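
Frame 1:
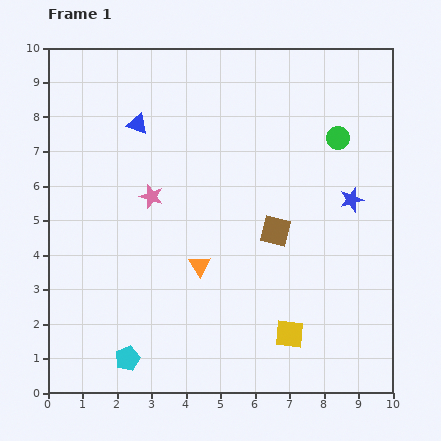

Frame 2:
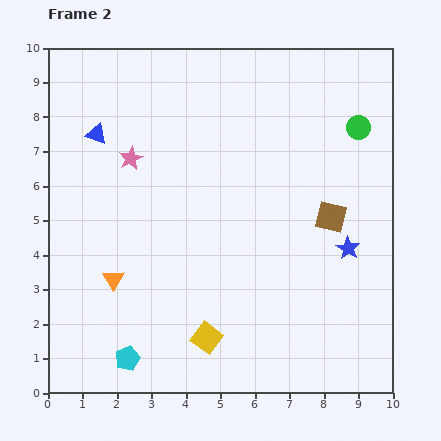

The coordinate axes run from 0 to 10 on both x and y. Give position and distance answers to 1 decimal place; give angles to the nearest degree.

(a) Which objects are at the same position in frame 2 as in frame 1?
the cyan pentagon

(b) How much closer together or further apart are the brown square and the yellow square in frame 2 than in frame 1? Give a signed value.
+2.0

Distance in frame 1: 3.0. Distance in frame 2: 5.0.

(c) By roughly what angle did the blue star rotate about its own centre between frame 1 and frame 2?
24° counter-clockwise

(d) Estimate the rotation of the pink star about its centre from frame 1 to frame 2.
27° clockwise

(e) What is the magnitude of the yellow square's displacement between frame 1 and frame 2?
2.4

The yellow square moved from (7.0, 1.7) to (4.6, 1.6), a distance of √(2.4² + 0.1²) ≈ 2.4.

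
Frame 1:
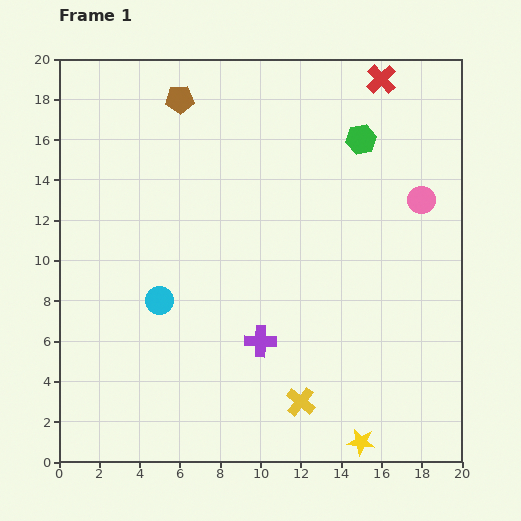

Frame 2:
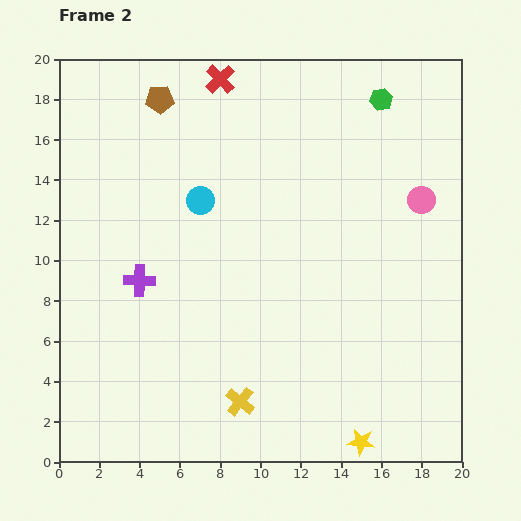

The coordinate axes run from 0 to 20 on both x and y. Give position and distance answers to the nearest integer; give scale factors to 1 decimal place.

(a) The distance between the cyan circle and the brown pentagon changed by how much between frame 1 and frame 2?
-5

Distance in frame 1: 10. Distance in frame 2: 5.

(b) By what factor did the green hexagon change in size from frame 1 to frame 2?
0.7×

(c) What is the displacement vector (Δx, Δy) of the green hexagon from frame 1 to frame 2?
(1, 2)

The green hexagon was at (15, 16) in frame 1 and (16, 18) in frame 2.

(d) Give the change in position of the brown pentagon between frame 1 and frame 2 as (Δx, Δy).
(-1, 0)

The brown pentagon was at (6, 18) in frame 1 and (5, 18) in frame 2.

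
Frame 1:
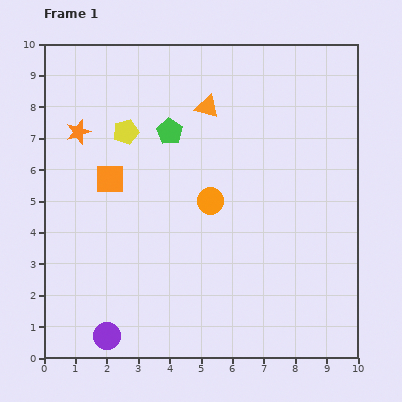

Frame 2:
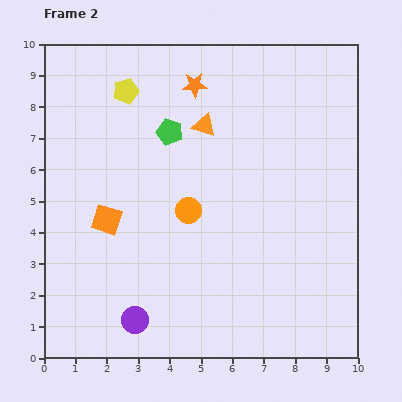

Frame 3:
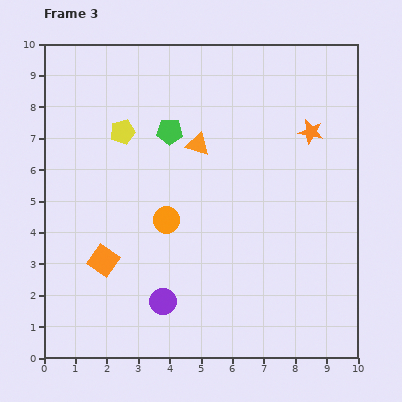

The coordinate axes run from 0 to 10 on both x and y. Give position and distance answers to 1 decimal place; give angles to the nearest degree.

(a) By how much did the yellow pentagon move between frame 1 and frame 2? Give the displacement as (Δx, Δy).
(0.0, 1.3)

The yellow pentagon was at (2.6, 7.2) in frame 1 and (2.6, 8.5) in frame 2.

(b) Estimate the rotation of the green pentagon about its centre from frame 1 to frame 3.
31° counter-clockwise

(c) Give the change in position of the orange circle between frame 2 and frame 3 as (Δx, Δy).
(-0.7, -0.3)

The orange circle was at (4.6, 4.7) in frame 2 and (3.9, 4.4) in frame 3.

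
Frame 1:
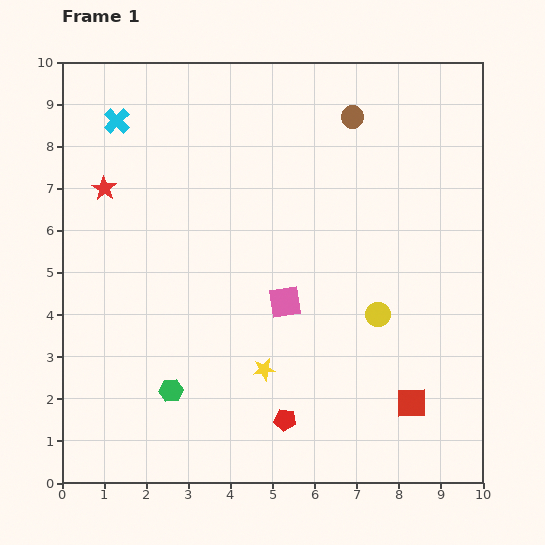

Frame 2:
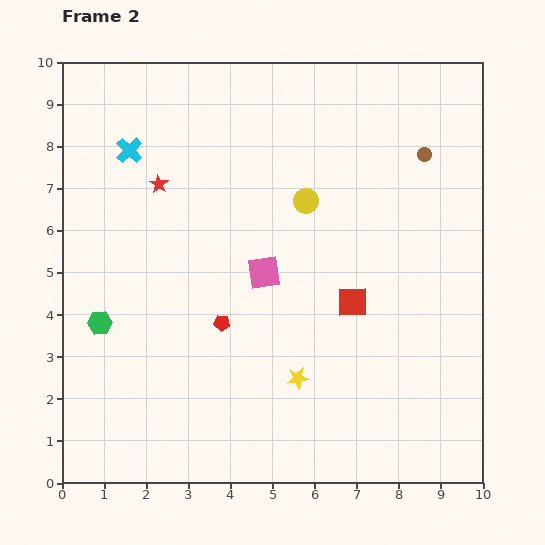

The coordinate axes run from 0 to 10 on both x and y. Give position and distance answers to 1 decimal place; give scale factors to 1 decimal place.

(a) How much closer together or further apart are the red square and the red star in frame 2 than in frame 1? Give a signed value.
-3.5

Distance in frame 1: 8.9. Distance in frame 2: 5.4.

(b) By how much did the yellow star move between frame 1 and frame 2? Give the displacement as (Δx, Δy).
(0.8, -0.2)

The yellow star was at (4.8, 2.7) in frame 1 and (5.6, 2.5) in frame 2.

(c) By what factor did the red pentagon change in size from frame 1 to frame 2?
0.7×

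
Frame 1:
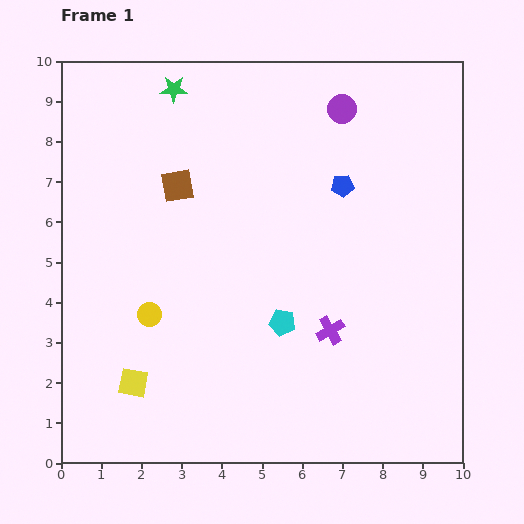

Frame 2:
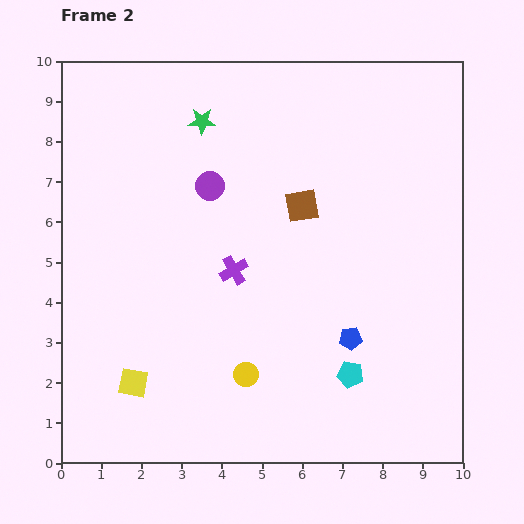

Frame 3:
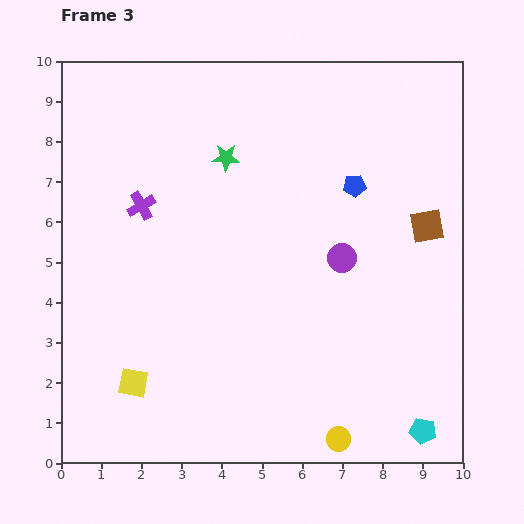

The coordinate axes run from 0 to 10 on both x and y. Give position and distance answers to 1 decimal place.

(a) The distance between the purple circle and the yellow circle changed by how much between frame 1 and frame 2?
-2.2

Distance in frame 1: 7.0. Distance in frame 2: 4.8.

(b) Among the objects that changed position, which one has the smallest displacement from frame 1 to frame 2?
the green star

(moved 1.1)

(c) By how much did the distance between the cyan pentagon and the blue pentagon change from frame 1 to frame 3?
+2.6

Distance in frame 1: 3.7. Distance in frame 3: 6.3.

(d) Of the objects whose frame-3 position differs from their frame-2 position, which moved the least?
the green star

(moved 1.1)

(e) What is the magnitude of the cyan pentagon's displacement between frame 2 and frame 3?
2.3

The cyan pentagon moved from (7.2, 2.2) to (9.0, 0.8), a distance of √(1.8² + 1.4²) ≈ 2.3.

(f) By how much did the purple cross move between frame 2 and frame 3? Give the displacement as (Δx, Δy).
(-2.3, 1.6)

The purple cross was at (4.3, 4.8) in frame 2 and (2.0, 6.4) in frame 3.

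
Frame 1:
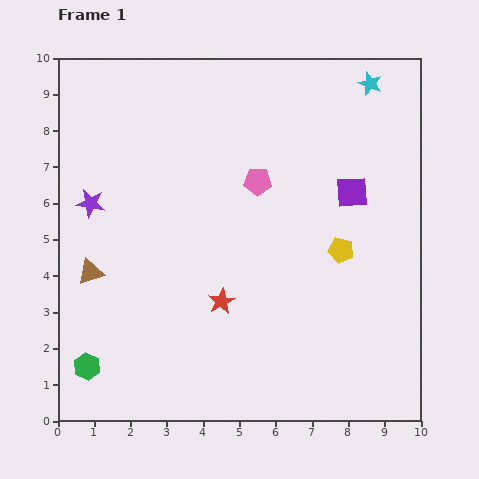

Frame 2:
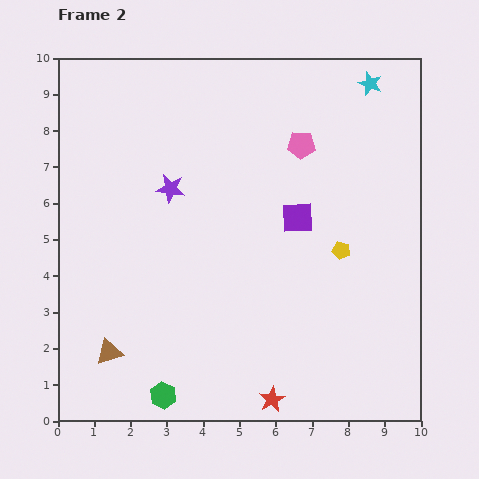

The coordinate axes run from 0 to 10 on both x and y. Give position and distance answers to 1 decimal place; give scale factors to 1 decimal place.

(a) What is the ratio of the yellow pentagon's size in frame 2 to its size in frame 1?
0.7×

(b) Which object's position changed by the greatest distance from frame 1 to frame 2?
the red star

(moved 3.0; next 2.3)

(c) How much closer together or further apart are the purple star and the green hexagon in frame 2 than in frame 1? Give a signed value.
+1.2

Distance in frame 1: 4.5. Distance in frame 2: 5.7.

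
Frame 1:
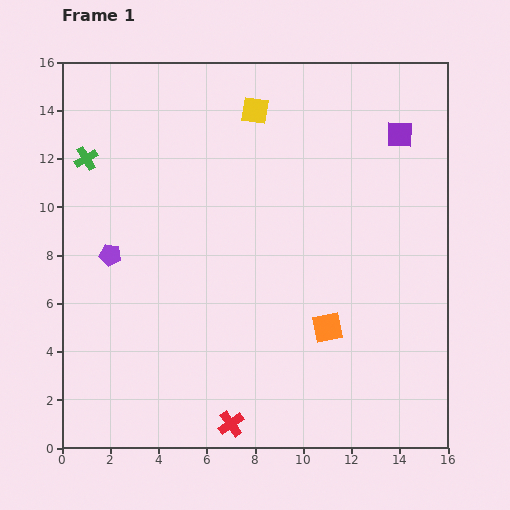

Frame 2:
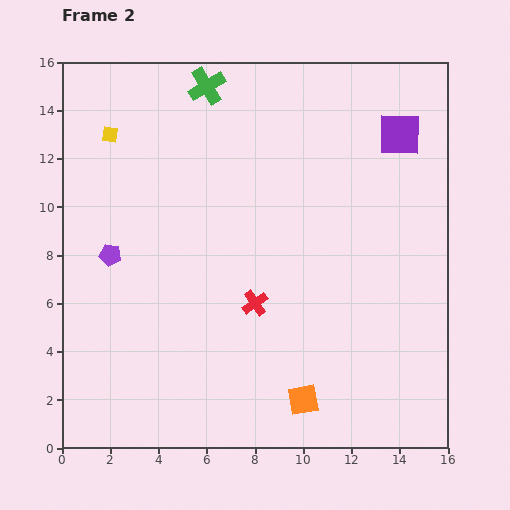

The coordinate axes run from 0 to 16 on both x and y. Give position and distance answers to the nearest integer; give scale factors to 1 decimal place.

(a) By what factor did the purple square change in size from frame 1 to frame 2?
1.6×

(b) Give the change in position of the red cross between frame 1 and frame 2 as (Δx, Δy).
(1, 5)

The red cross was at (7, 1) in frame 1 and (8, 6) in frame 2.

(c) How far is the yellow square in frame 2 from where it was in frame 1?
6

The yellow square moved from (8, 14) to (2, 13), a distance of √(6² + 1²) ≈ 6.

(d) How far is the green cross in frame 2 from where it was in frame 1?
6

The green cross moved from (1, 12) to (6, 15), a distance of √(5² + 3²) ≈ 6.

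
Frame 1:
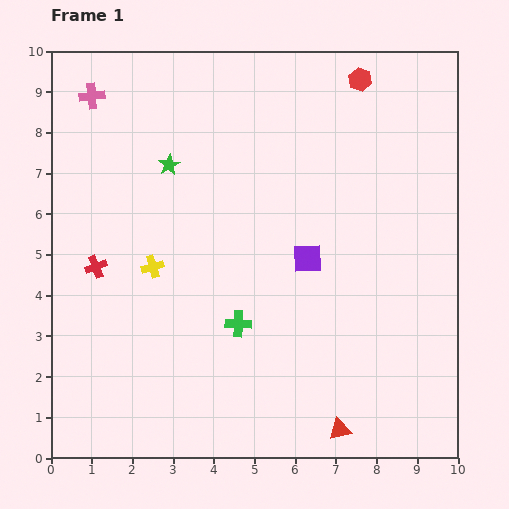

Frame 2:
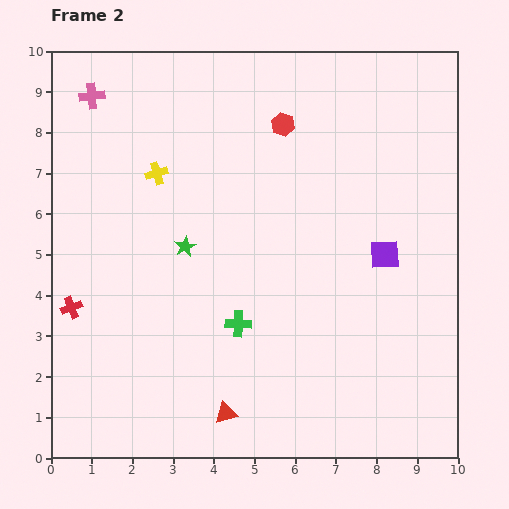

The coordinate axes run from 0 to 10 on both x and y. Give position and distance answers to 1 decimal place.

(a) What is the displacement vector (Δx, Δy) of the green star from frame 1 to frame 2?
(0.4, -2.0)

The green star was at (2.9, 7.2) in frame 1 and (3.3, 5.2) in frame 2.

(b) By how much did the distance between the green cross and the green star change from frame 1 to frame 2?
-2.0

Distance in frame 1: 4.3. Distance in frame 2: 2.3.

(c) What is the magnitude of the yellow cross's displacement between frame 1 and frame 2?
2.3

The yellow cross moved from (2.5, 4.7) to (2.6, 7.0), a distance of √(0.1² + 2.3²) ≈ 2.3.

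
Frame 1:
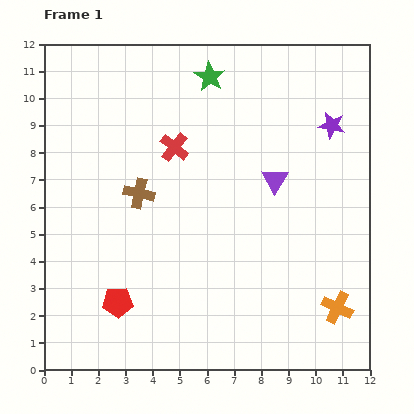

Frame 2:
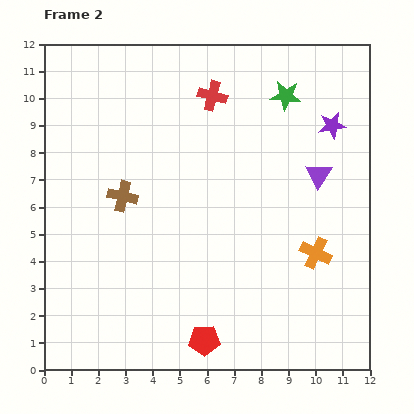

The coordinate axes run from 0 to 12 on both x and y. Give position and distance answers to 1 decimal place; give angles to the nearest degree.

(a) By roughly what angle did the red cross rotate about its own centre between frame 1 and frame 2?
24° counter-clockwise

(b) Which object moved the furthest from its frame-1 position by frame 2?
the red pentagon

(moved 3.5; next 2.9)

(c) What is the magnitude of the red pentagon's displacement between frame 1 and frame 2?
3.5

The red pentagon moved from (2.7, 2.5) to (5.9, 1.1), a distance of √(3.2² + 1.4²) ≈ 3.5.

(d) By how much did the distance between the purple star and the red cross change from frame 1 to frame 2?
-1.4

Distance in frame 1: 5.9. Distance in frame 2: 4.5.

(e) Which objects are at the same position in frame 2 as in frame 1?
the purple star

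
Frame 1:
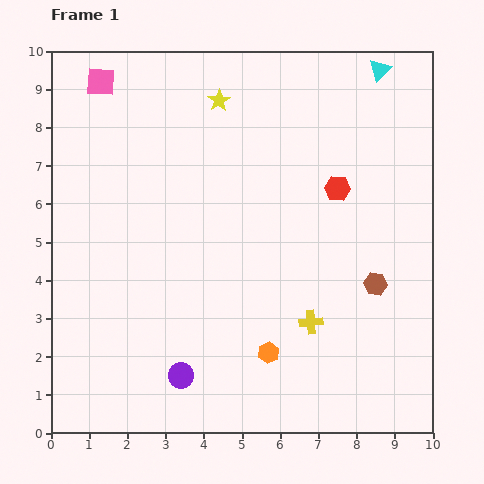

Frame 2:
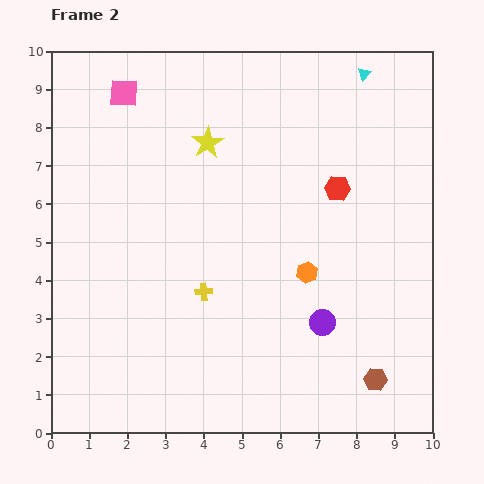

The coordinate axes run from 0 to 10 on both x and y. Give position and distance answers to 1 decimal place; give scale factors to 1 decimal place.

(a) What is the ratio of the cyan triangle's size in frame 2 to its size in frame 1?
0.6×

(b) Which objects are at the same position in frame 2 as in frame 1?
the red hexagon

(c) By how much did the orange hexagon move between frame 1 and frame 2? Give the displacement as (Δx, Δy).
(1.0, 2.1)

The orange hexagon was at (5.7, 2.1) in frame 1 and (6.7, 4.2) in frame 2.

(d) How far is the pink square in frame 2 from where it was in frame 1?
0.7

The pink square moved from (1.3, 9.2) to (1.9, 8.9), a distance of √(0.6² + 0.3²) ≈ 0.7.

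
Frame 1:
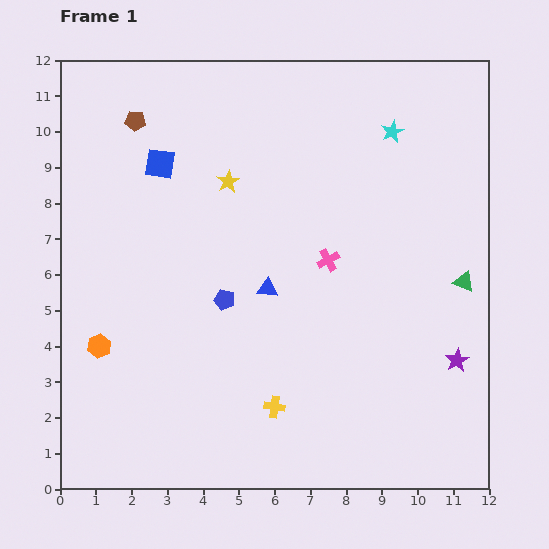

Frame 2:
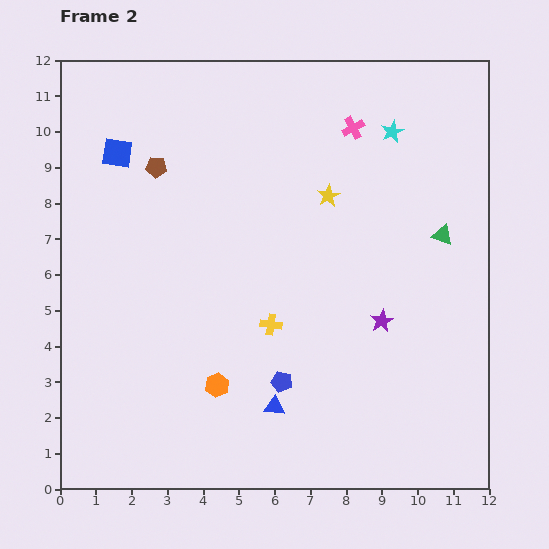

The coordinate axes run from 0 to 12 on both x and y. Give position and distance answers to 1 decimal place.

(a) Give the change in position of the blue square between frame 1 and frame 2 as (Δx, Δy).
(-1.2, 0.3)

The blue square was at (2.8, 9.1) in frame 1 and (1.6, 9.4) in frame 2.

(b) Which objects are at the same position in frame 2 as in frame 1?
the cyan star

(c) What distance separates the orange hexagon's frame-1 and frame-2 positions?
3.5

The orange hexagon moved from (1.1, 4.0) to (4.4, 2.9), a distance of √(3.3² + 1.1²) ≈ 3.5.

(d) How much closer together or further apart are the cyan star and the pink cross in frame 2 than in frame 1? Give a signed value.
-2.9

Distance in frame 1: 4.0. Distance in frame 2: 1.1.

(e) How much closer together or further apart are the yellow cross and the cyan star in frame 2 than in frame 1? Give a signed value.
-2.0

Distance in frame 1: 8.4. Distance in frame 2: 6.4.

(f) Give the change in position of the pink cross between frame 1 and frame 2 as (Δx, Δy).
(0.7, 3.7)

The pink cross was at (7.5, 6.4) in frame 1 and (8.2, 10.1) in frame 2.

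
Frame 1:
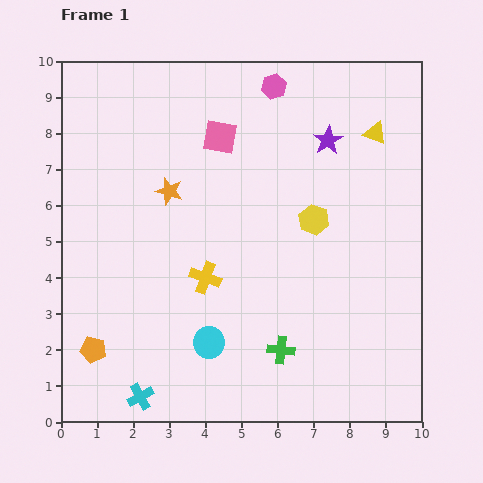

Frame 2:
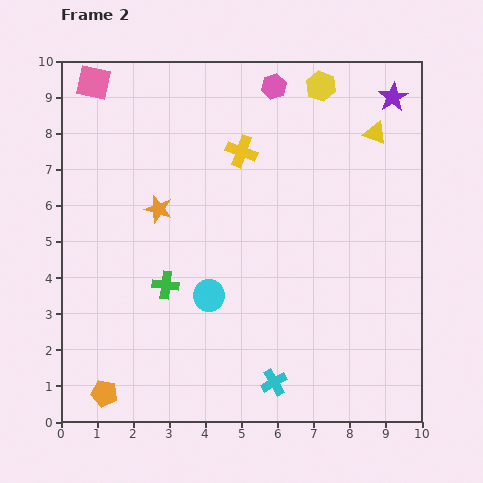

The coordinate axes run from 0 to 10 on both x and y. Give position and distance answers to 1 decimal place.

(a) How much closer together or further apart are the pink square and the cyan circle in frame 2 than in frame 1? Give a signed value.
+1.0

Distance in frame 1: 5.7. Distance in frame 2: 6.7.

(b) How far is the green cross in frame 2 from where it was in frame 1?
3.7

The green cross moved from (6.1, 2.0) to (2.9, 3.8), a distance of √(3.2² + 1.8²) ≈ 3.7.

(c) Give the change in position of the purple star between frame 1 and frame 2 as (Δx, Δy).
(1.8, 1.2)

The purple star was at (7.4, 7.8) in frame 1 and (9.2, 9.0) in frame 2.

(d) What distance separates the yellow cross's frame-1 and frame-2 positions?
3.6

The yellow cross moved from (4.0, 4.0) to (5.0, 7.5), a distance of √(1.0² + 3.5²) ≈ 3.6.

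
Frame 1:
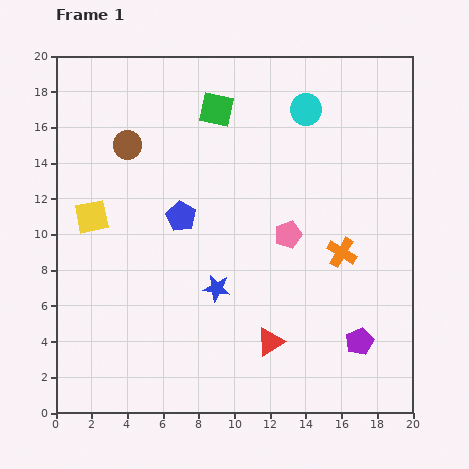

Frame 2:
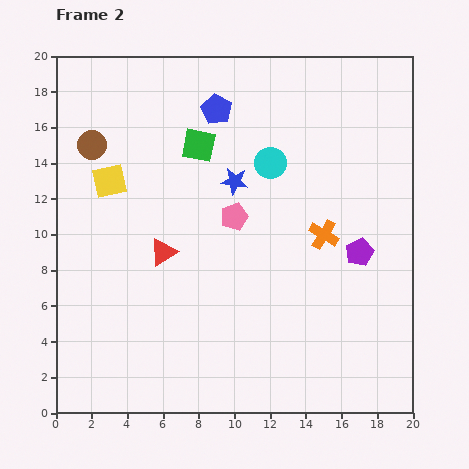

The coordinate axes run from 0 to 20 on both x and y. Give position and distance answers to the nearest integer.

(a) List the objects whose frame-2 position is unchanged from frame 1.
none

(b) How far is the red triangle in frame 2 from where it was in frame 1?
8

The red triangle moved from (12, 4) to (6, 9), a distance of √(6² + 5²) ≈ 8.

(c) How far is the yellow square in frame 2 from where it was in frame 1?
2

The yellow square moved from (2, 11) to (3, 13), a distance of √(1² + 2²) ≈ 2.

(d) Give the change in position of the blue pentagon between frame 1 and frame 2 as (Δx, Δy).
(2, 6)

The blue pentagon was at (7, 11) in frame 1 and (9, 17) in frame 2.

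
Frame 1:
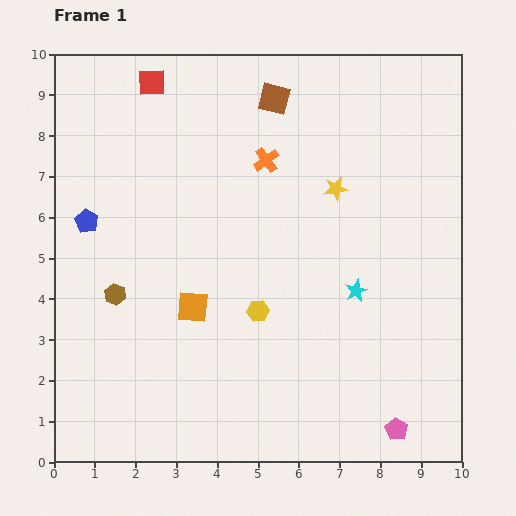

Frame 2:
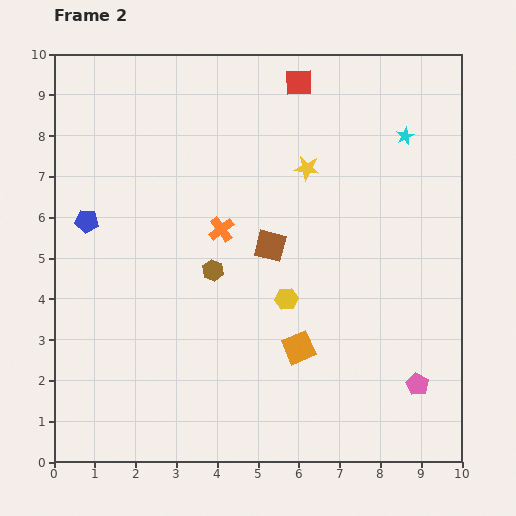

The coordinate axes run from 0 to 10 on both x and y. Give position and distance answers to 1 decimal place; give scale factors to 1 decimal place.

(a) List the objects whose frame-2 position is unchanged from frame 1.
the blue pentagon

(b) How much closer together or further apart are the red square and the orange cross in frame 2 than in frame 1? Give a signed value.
+0.7

Distance in frame 1: 3.4. Distance in frame 2: 4.1.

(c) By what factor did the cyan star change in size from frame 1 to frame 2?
0.8×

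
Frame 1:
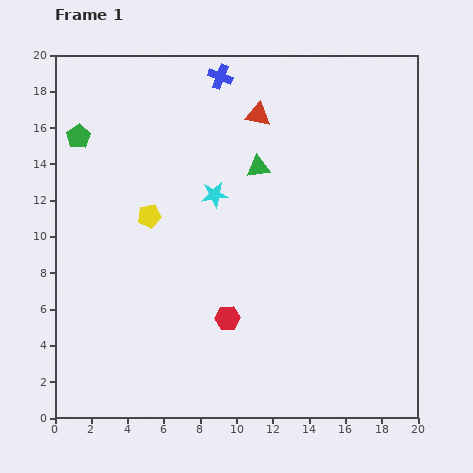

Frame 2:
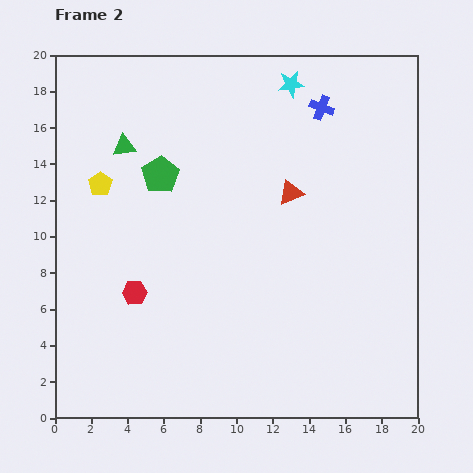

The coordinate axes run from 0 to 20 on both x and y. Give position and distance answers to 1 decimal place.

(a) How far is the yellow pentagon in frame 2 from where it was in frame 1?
3.2

The yellow pentagon moved from (5.2, 11.1) to (2.5, 12.9), a distance of √(2.7² + 1.8²) ≈ 3.2.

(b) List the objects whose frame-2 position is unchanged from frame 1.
none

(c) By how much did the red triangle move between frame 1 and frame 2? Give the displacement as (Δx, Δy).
(1.8, -4.3)

The red triangle was at (11.2, 16.7) in frame 1 and (13.0, 12.4) in frame 2.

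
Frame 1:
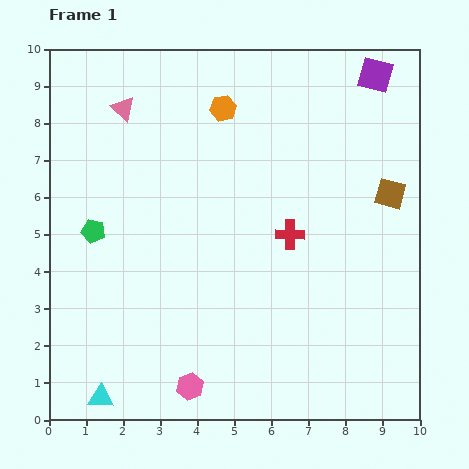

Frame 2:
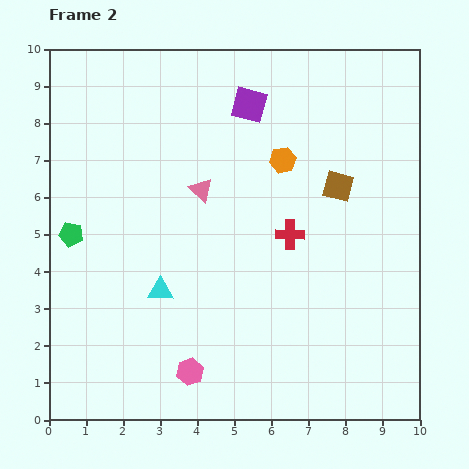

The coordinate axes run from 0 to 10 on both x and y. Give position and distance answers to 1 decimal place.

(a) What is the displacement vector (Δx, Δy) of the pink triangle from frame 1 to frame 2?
(2.1, -2.2)

The pink triangle was at (2.0, 8.4) in frame 1 and (4.1, 6.2) in frame 2.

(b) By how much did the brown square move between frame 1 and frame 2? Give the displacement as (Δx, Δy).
(-1.4, 0.2)

The brown square was at (9.2, 6.1) in frame 1 and (7.8, 6.3) in frame 2.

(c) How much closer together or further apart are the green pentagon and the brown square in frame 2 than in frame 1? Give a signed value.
-0.8

Distance in frame 1: 8.1. Distance in frame 2: 7.3.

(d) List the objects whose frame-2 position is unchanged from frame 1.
the red cross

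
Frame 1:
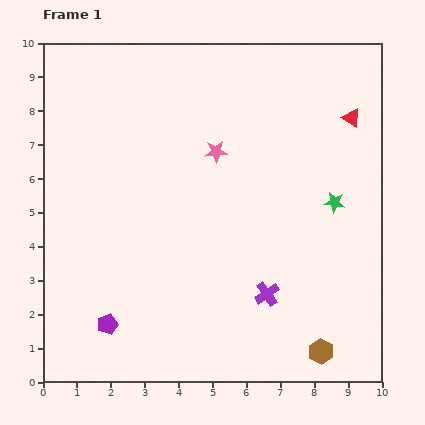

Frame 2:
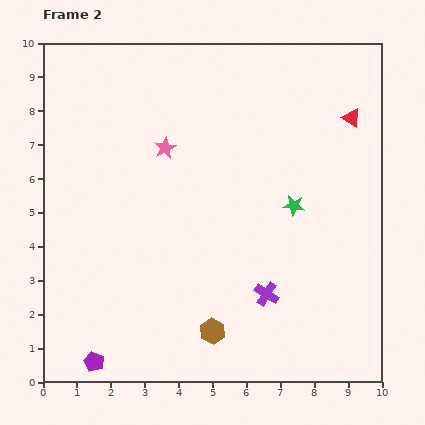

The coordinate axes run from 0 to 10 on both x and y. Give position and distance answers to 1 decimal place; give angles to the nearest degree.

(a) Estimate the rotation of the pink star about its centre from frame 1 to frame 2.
24° counter-clockwise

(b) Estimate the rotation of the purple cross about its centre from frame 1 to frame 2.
23° counter-clockwise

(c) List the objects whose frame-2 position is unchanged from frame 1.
the purple cross, the red triangle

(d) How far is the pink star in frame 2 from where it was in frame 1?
1.5

The pink star moved from (5.1, 6.8) to (3.6, 6.9), a distance of √(1.5² + 0.1²) ≈ 1.5.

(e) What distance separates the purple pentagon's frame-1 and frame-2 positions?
1.2

The purple pentagon moved from (1.9, 1.7) to (1.5, 0.6), a distance of √(0.4² + 1.1²) ≈ 1.2.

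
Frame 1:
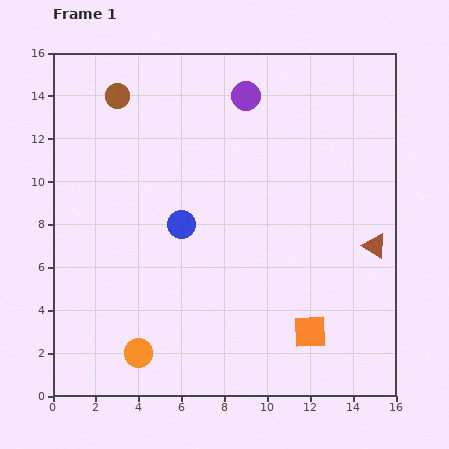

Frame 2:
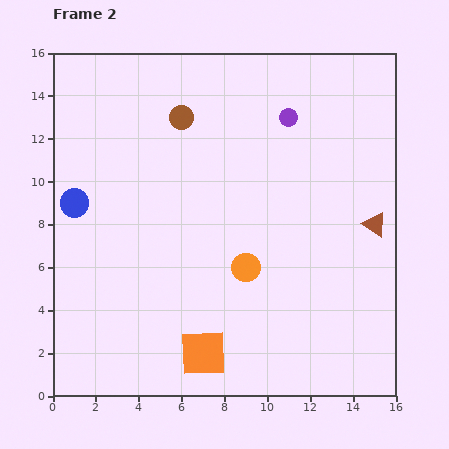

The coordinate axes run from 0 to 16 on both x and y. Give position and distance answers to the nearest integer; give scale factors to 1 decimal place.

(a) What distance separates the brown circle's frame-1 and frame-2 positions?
3

The brown circle moved from (3, 14) to (6, 13), a distance of √(3² + 1²) ≈ 3.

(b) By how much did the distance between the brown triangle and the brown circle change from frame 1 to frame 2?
-4

Distance in frame 1: 14. Distance in frame 2: 10.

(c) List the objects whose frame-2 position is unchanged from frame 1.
none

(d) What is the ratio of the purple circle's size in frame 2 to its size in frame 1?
0.6×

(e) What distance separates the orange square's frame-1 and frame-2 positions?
5

The orange square moved from (12, 3) to (7, 2), a distance of √(5² + 1²) ≈ 5.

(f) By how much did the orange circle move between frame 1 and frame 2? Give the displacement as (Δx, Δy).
(5, 4)

The orange circle was at (4, 2) in frame 1 and (9, 6) in frame 2.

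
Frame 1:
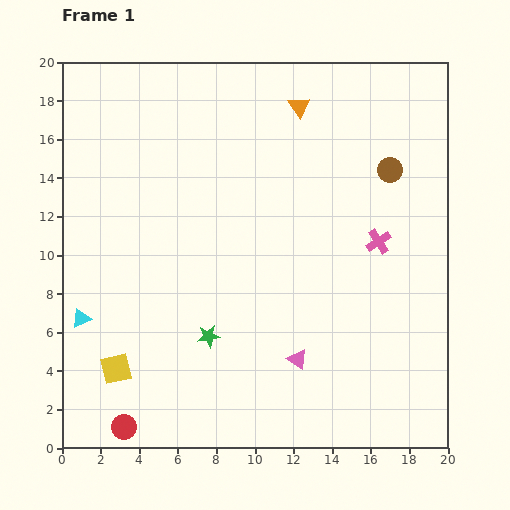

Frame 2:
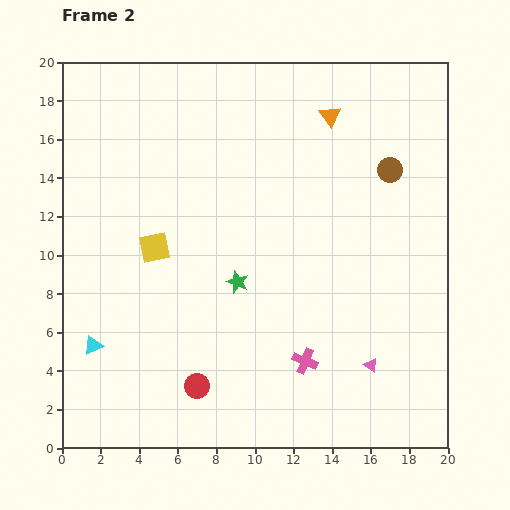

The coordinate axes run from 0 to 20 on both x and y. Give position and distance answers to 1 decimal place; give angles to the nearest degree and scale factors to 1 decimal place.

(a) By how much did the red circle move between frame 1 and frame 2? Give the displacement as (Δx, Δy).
(3.8, 2.1)

The red circle was at (3.2, 1.1) in frame 1 and (7.0, 3.2) in frame 2.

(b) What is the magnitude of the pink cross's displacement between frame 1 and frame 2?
7.3

The pink cross moved from (16.4, 10.7) to (12.6, 4.5), a distance of √(3.8² + 6.2²) ≈ 7.3.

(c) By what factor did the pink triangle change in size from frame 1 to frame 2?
0.7×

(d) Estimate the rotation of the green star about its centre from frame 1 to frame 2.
31° clockwise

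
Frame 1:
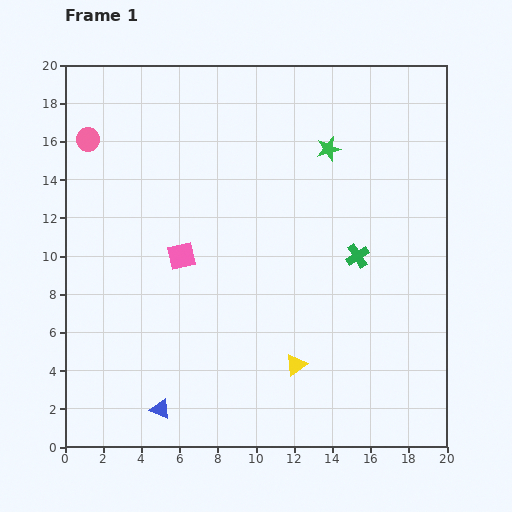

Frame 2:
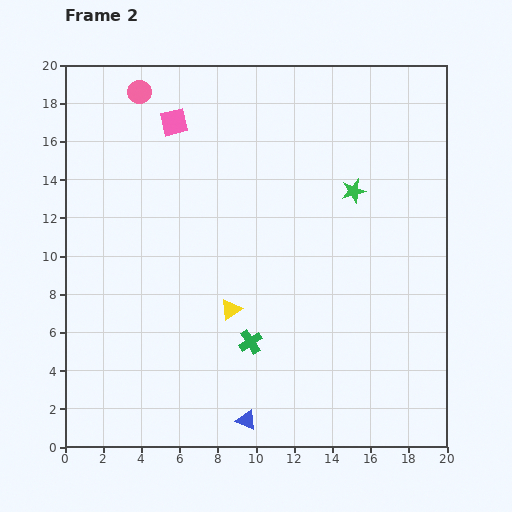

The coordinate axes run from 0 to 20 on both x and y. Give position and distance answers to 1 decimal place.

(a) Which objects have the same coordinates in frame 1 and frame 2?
none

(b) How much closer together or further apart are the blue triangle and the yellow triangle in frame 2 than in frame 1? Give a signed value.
-1.6

Distance in frame 1: 7.5. Distance in frame 2: 5.9.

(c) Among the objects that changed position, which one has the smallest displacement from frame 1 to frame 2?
the green star

(moved 2.6)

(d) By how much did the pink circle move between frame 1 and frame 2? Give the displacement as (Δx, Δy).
(2.7, 2.5)

The pink circle was at (1.2, 16.1) in frame 1 and (3.9, 18.6) in frame 2.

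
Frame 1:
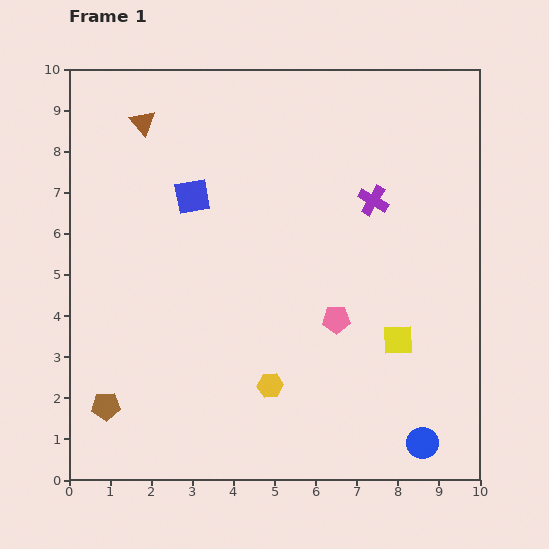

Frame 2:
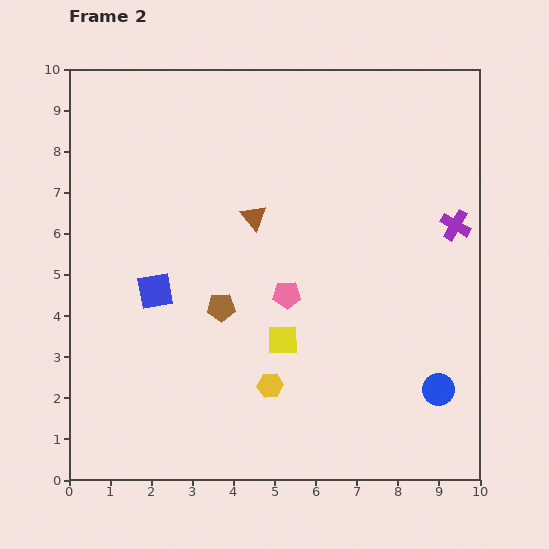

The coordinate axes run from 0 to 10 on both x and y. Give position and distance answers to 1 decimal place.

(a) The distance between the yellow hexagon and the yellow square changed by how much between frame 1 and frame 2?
-2.2

Distance in frame 1: 3.3. Distance in frame 2: 1.1.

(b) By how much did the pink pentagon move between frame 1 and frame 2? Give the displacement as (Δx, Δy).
(-1.2, 0.6)

The pink pentagon was at (6.5, 3.9) in frame 1 and (5.3, 4.5) in frame 2.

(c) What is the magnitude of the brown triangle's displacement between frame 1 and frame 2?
3.5

The brown triangle moved from (1.8, 8.7) to (4.5, 6.4), a distance of √(2.7² + 2.3²) ≈ 3.5.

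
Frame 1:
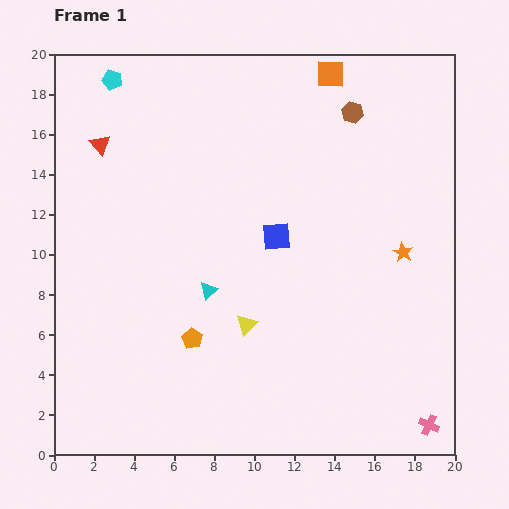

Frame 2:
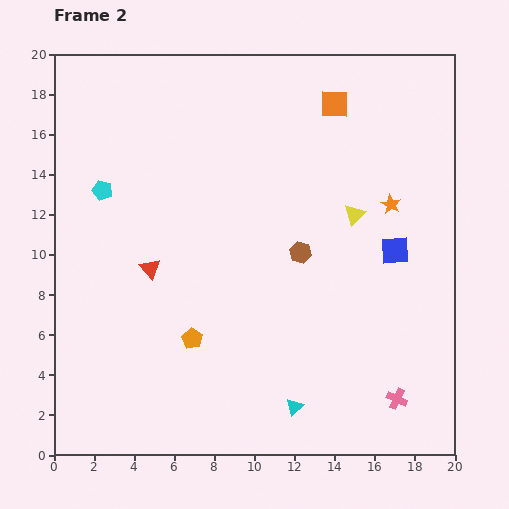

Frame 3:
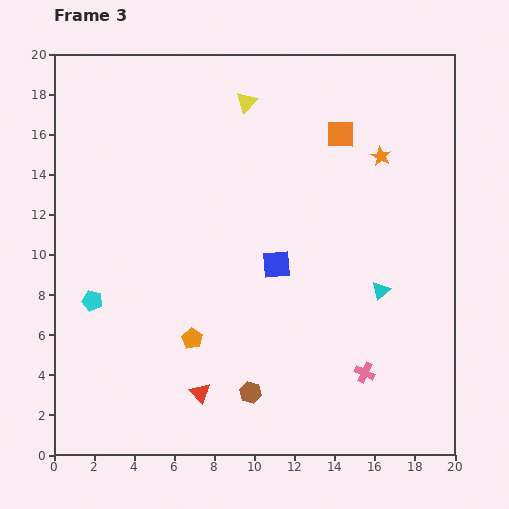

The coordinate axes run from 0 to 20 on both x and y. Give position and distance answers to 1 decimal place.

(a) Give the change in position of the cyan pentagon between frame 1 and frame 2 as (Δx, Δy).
(-0.5, -5.5)

The cyan pentagon was at (2.9, 18.7) in frame 1 and (2.4, 13.2) in frame 2.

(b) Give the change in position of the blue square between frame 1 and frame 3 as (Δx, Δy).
(0.0, -1.4)

The blue square was at (11.1, 10.9) in frame 1 and (11.1, 9.5) in frame 3.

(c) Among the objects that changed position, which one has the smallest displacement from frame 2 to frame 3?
the orange square

(moved 1.5)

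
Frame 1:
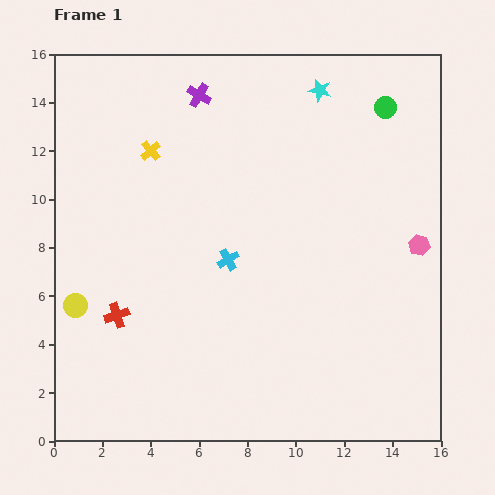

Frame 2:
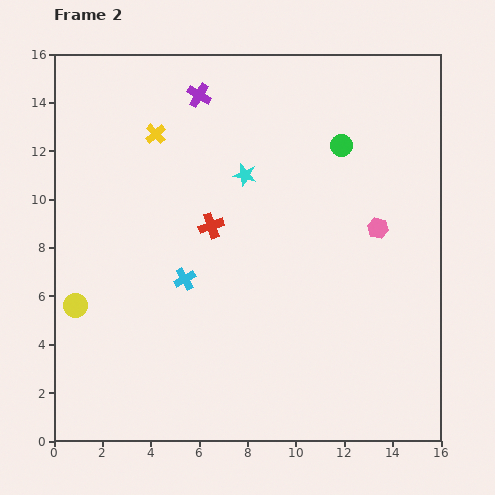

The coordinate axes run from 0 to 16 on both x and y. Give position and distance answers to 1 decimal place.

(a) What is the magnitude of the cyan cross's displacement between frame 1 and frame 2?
2.0

The cyan cross moved from (7.2, 7.5) to (5.4, 6.7), a distance of √(1.8² + 0.8²) ≈ 2.0.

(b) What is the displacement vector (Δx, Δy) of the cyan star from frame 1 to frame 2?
(-3.1, -3.5)

The cyan star was at (11.0, 14.5) in frame 1 and (7.9, 11.0) in frame 2.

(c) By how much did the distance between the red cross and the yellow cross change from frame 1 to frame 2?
-2.5

Distance in frame 1: 6.9. Distance in frame 2: 4.4.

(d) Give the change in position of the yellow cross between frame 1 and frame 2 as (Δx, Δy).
(0.2, 0.7)

The yellow cross was at (4.0, 12.0) in frame 1 and (4.2, 12.7) in frame 2.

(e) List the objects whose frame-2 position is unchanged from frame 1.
the yellow circle, the purple cross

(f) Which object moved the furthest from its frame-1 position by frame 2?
the red cross

(moved 5.4; next 4.7)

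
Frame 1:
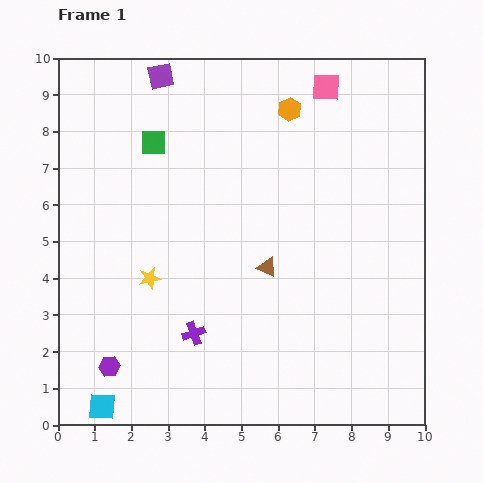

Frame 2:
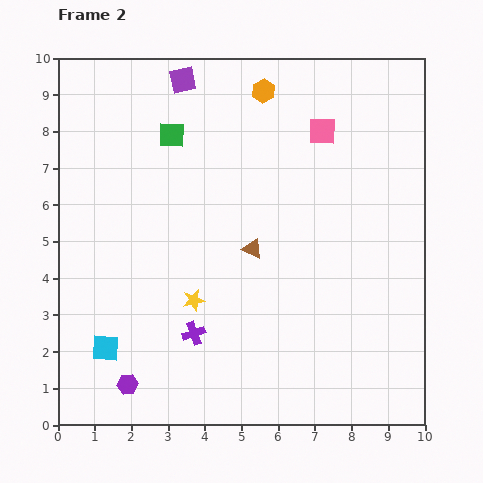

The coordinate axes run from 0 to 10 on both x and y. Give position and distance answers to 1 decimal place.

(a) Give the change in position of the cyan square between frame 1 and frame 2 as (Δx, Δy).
(0.1, 1.6)

The cyan square was at (1.2, 0.5) in frame 1 and (1.3, 2.1) in frame 2.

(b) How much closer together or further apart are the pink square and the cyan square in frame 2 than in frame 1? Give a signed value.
-2.3

Distance in frame 1: 10.6. Distance in frame 2: 8.3.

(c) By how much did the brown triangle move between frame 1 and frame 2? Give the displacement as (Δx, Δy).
(-0.4, 0.5)

The brown triangle was at (5.7, 4.3) in frame 1 and (5.3, 4.8) in frame 2.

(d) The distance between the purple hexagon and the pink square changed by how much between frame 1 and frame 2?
-0.9

Distance in frame 1: 9.6. Distance in frame 2: 8.7.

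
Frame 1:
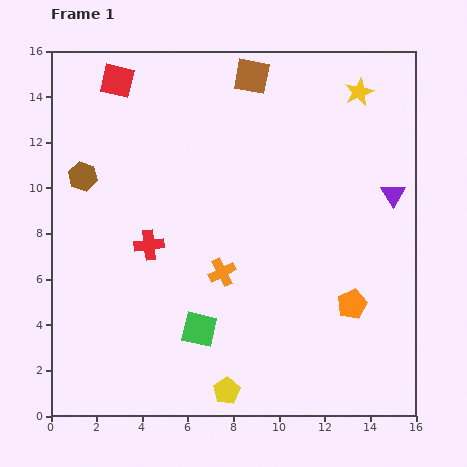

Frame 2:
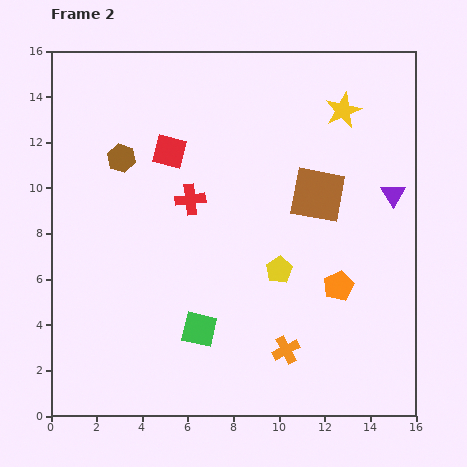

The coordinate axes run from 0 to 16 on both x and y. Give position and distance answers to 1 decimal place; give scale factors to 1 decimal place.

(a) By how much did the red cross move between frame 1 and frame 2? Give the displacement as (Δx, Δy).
(1.8, 2.0)

The red cross was at (4.3, 7.5) in frame 1 and (6.1, 9.5) in frame 2.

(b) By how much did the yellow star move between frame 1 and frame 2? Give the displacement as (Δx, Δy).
(-0.7, -0.8)

The yellow star was at (13.5, 14.2) in frame 1 and (12.8, 13.4) in frame 2.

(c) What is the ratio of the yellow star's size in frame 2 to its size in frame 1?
1.3×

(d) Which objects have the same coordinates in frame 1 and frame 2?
the green square, the purple triangle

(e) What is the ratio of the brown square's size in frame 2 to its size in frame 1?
1.5×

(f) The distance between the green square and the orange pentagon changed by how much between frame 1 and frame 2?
-0.4

Distance in frame 1: 6.8. Distance in frame 2: 6.4.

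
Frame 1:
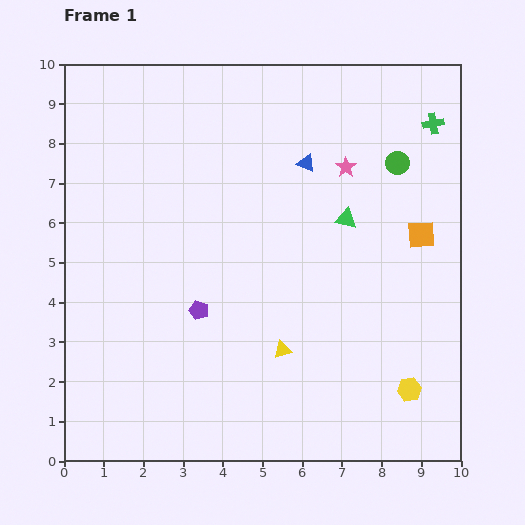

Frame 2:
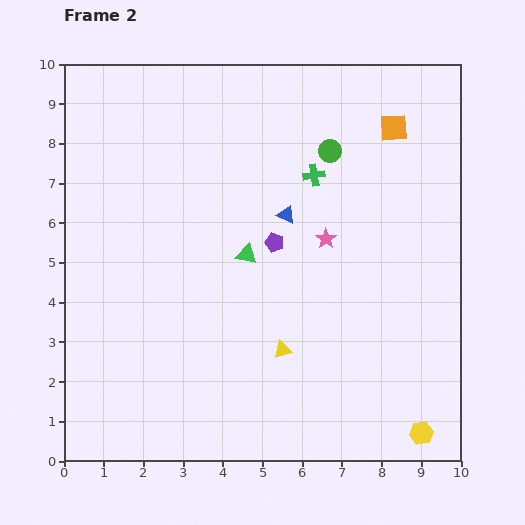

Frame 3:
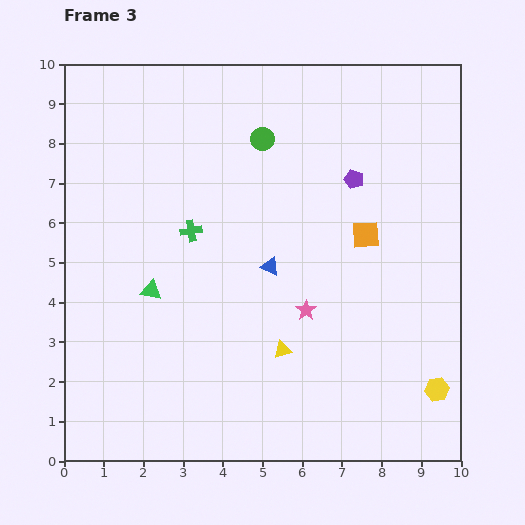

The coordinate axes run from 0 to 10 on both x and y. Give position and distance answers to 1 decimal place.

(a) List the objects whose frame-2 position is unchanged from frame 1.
the yellow triangle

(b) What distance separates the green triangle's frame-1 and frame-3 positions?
5.2

The green triangle moved from (7.1, 6.1) to (2.2, 4.3), a distance of √(4.9² + 1.8²) ≈ 5.2.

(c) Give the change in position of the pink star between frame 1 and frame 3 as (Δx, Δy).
(-1.0, -3.6)

The pink star was at (7.1, 7.4) in frame 1 and (6.1, 3.8) in frame 3.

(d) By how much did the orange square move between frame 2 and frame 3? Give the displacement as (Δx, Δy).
(-0.7, -2.7)

The orange square was at (8.3, 8.4) in frame 2 and (7.6, 5.7) in frame 3.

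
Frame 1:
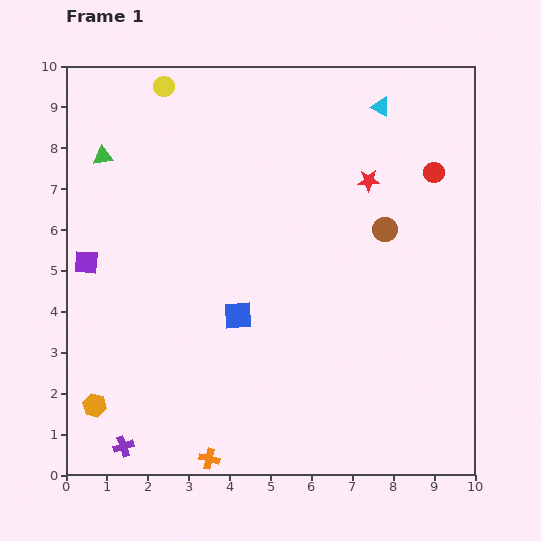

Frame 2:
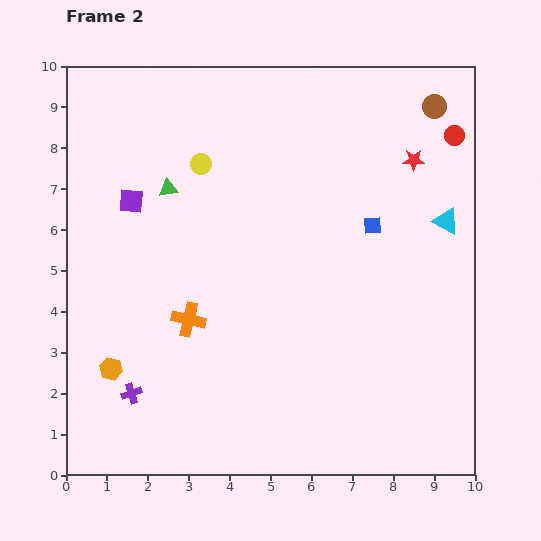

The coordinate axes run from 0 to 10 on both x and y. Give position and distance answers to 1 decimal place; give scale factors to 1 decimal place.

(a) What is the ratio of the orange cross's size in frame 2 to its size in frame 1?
1.7×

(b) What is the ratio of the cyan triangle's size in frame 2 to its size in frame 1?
1.4×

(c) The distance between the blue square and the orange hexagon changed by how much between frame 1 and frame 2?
+3.2

Distance in frame 1: 4.1. Distance in frame 2: 7.3.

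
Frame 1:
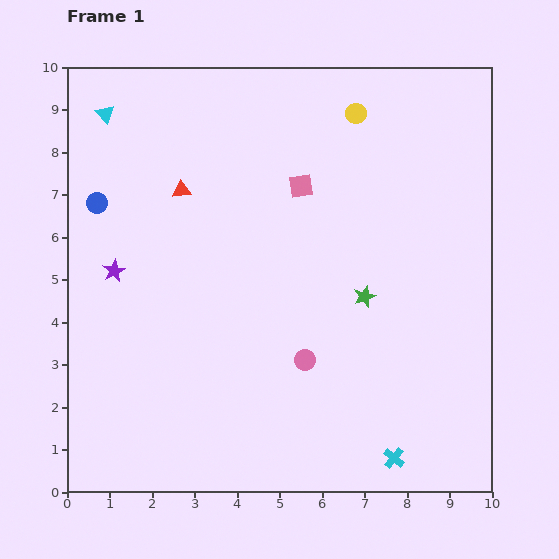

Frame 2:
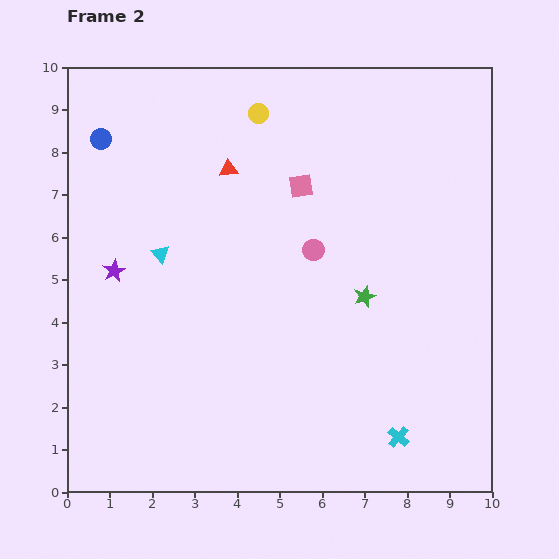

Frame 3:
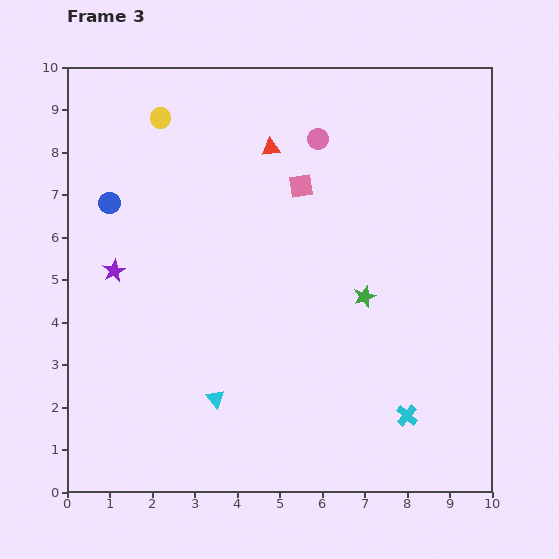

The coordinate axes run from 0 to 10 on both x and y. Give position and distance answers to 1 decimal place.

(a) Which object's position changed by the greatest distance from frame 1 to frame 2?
the cyan triangle

(moved 3.5; next 2.6)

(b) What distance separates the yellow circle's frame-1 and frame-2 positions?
2.3

The yellow circle moved from (6.8, 8.9) to (4.5, 8.9), a distance of √(2.3² + 0.0²) ≈ 2.3.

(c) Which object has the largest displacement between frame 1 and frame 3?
the cyan triangle

(moved 7.2; next 5.2)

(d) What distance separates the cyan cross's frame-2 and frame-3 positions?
0.5

The cyan cross moved from (7.8, 1.3) to (8.0, 1.8), a distance of √(0.2² + 0.5²) ≈ 0.5.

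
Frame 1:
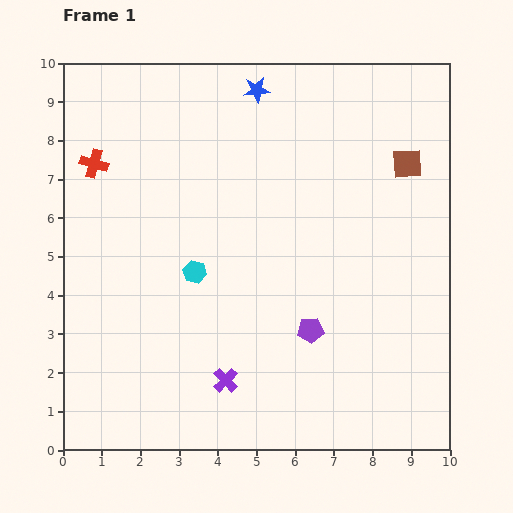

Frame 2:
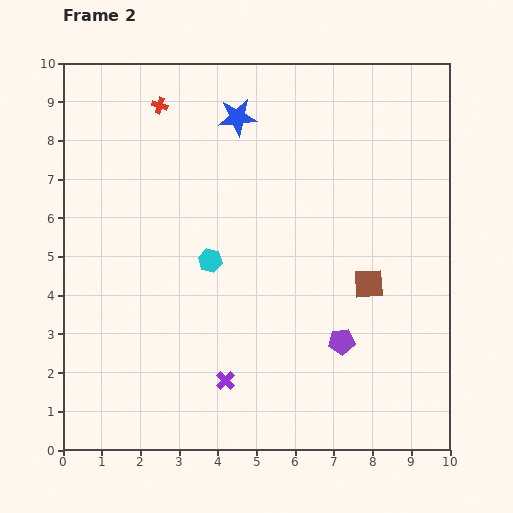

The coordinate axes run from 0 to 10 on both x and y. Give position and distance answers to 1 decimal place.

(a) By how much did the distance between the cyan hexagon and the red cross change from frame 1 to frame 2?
+0.4

Distance in frame 1: 3.8. Distance in frame 2: 4.2.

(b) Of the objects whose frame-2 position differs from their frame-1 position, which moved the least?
the cyan hexagon

(moved 0.5)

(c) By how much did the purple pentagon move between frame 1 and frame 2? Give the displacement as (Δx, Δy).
(0.8, -0.3)

The purple pentagon was at (6.4, 3.1) in frame 1 and (7.2, 2.8) in frame 2.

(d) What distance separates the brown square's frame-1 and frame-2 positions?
3.3

The brown square moved from (8.9, 7.4) to (7.9, 4.3), a distance of √(1.0² + 3.1²) ≈ 3.3.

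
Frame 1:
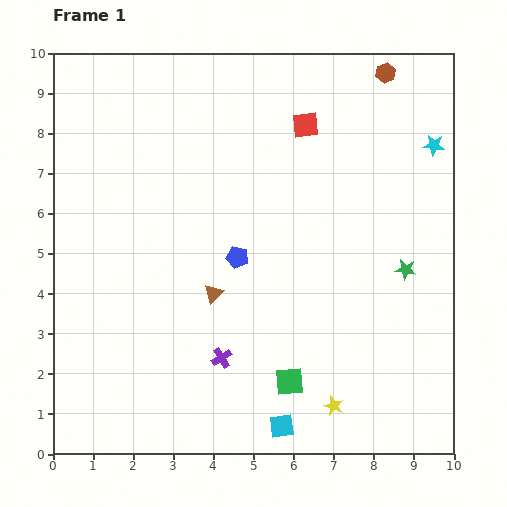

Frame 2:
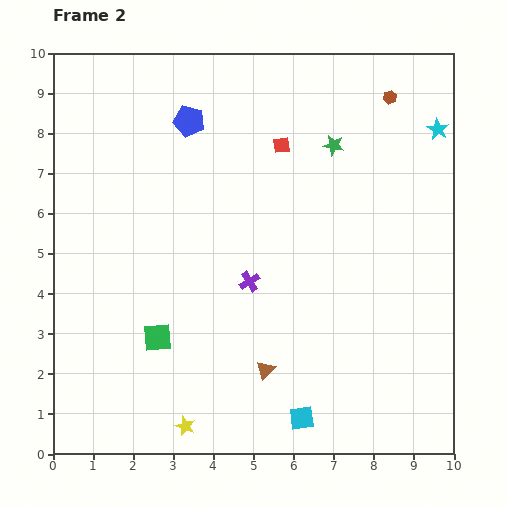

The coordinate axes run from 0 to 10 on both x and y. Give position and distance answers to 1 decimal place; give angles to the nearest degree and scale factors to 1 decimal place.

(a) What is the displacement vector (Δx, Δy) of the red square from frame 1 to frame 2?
(-0.6, -0.5)

The red square was at (6.3, 8.2) in frame 1 and (5.7, 7.7) in frame 2.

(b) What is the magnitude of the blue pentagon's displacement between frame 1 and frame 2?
3.6

The blue pentagon moved from (4.6, 4.9) to (3.4, 8.3), a distance of √(1.2² + 3.4²) ≈ 3.6.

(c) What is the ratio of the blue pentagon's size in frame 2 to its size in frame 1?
1.4×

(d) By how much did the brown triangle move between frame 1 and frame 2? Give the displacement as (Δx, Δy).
(1.3, -1.9)

The brown triangle was at (4.0, 4.0) in frame 1 and (5.3, 2.1) in frame 2.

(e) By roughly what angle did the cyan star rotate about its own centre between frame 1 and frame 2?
23° clockwise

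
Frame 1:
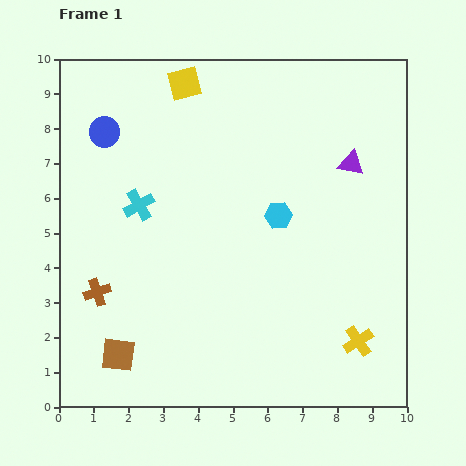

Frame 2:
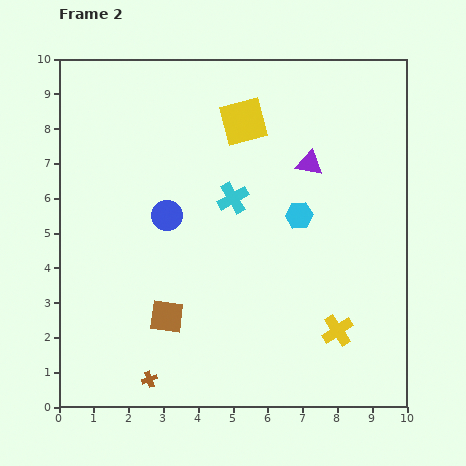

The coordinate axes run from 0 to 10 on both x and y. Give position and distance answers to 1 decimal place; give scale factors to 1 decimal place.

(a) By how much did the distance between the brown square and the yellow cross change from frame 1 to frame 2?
-2.0

Distance in frame 1: 6.9. Distance in frame 2: 4.9.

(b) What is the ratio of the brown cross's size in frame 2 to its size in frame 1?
0.6×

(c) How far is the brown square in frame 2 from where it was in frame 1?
1.8

The brown square moved from (1.7, 1.5) to (3.1, 2.6), a distance of √(1.4² + 1.1²) ≈ 1.8.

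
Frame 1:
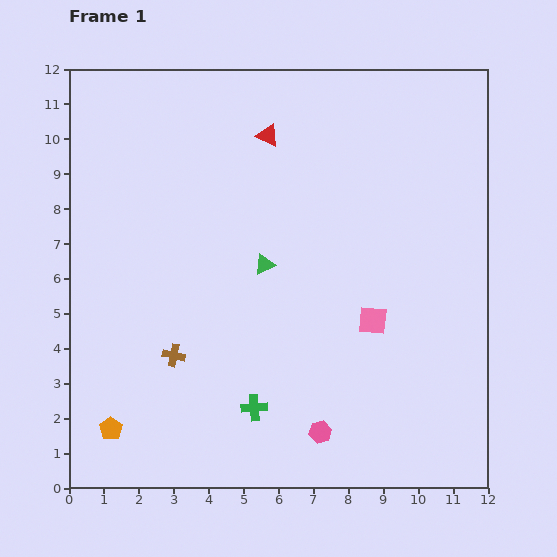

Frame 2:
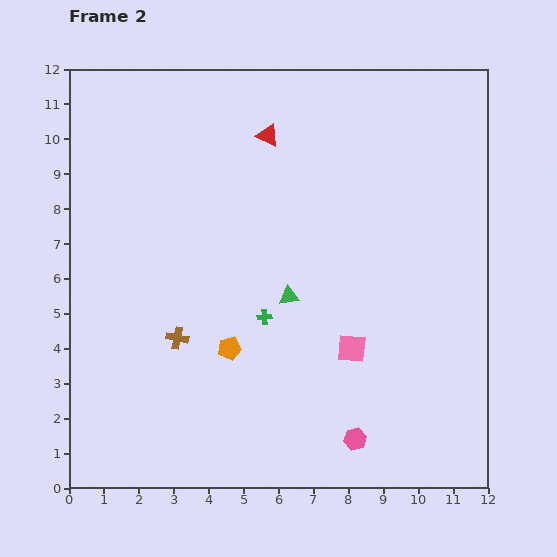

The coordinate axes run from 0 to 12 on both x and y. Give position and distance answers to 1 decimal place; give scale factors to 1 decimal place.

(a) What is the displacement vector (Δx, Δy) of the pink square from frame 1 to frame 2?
(-0.6, -0.8)

The pink square was at (8.7, 4.8) in frame 1 and (8.1, 4.0) in frame 2.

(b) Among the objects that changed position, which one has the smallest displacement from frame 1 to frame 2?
the brown cross

(moved 0.5)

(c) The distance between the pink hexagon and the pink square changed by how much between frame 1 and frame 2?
-0.9

Distance in frame 1: 3.5. Distance in frame 2: 2.6.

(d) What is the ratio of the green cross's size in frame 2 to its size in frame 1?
0.6×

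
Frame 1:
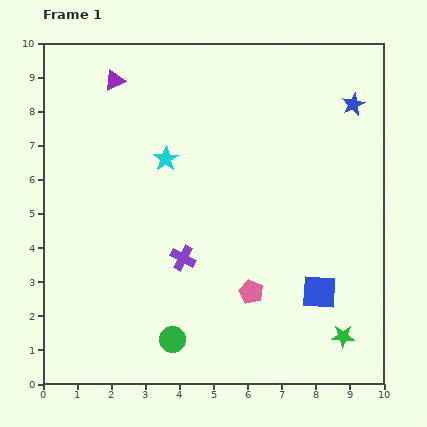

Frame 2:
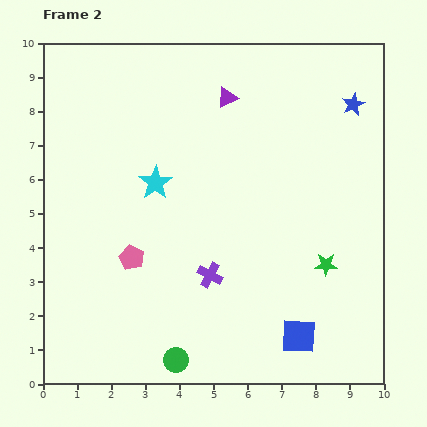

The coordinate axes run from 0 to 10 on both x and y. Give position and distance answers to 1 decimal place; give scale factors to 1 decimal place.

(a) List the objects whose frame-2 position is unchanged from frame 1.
the blue star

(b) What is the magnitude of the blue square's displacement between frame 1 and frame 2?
1.4

The blue square moved from (8.1, 2.7) to (7.5, 1.4), a distance of √(0.6² + 1.3²) ≈ 1.4.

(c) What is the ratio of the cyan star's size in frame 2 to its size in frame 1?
1.4×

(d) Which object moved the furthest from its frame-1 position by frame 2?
the pink pentagon

(moved 3.6; next 3.3)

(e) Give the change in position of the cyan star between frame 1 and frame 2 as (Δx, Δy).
(-0.3, -0.7)

The cyan star was at (3.6, 6.6) in frame 1 and (3.3, 5.9) in frame 2.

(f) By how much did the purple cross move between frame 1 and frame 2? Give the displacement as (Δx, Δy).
(0.8, -0.5)

The purple cross was at (4.1, 3.7) in frame 1 and (4.9, 3.2) in frame 2.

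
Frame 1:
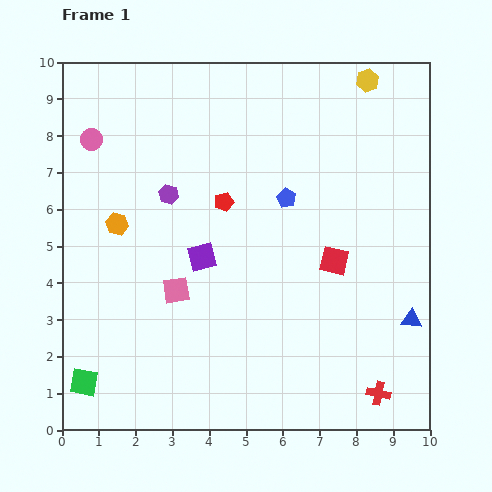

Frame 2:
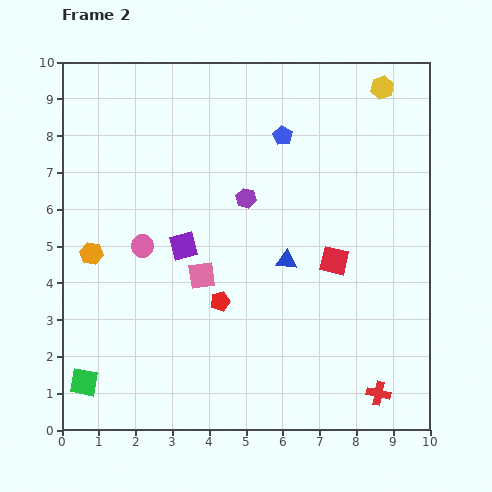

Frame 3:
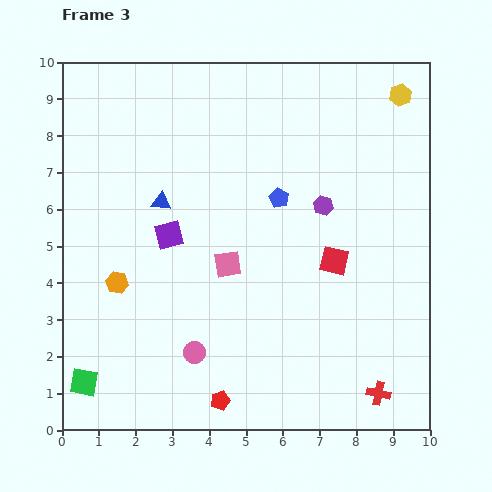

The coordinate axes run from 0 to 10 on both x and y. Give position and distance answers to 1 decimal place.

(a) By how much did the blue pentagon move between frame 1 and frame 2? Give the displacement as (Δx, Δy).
(-0.1, 1.7)

The blue pentagon was at (6.1, 6.3) in frame 1 and (6.0, 8.0) in frame 2.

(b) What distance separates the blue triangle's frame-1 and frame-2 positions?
3.8

The blue triangle moved from (9.5, 3.0) to (6.1, 4.6), a distance of √(3.4² + 1.6²) ≈ 3.8.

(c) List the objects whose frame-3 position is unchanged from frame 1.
the green square, the red cross, the red square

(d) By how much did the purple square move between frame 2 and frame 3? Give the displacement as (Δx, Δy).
(-0.4, 0.3)

The purple square was at (3.3, 5.0) in frame 2 and (2.9, 5.3) in frame 3.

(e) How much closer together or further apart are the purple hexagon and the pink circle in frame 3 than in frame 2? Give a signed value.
+2.2

Distance in frame 2: 3.1. Distance in frame 3: 5.3.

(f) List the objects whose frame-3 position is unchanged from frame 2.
the green square, the red cross, the red square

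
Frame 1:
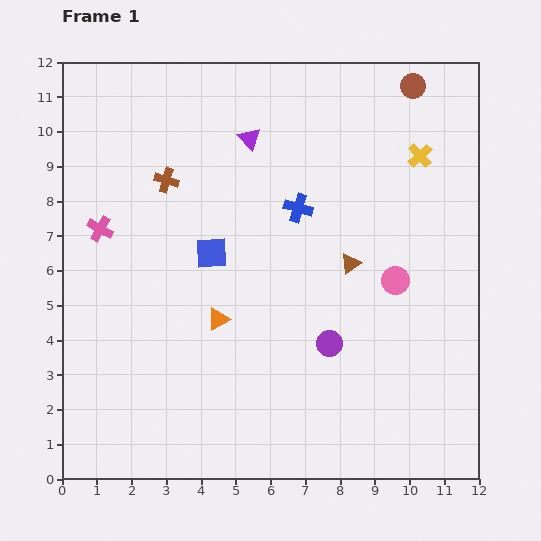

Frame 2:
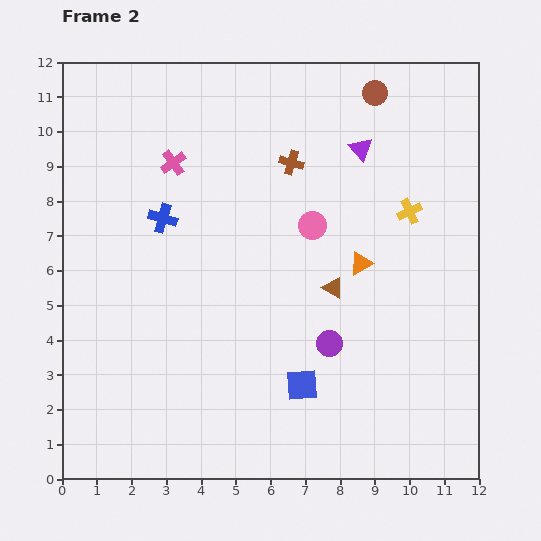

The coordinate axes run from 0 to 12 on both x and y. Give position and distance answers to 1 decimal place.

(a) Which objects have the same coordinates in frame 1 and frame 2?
the purple circle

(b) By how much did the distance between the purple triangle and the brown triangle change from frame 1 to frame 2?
-0.5

Distance in frame 1: 4.6. Distance in frame 2: 4.1.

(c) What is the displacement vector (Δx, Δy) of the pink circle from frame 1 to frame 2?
(-2.4, 1.6)

The pink circle was at (9.6, 5.7) in frame 1 and (7.2, 7.3) in frame 2.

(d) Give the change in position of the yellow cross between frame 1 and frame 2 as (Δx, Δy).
(-0.3, -1.6)

The yellow cross was at (10.3, 9.3) in frame 1 and (10.0, 7.7) in frame 2.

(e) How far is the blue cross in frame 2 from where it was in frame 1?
3.9

The blue cross moved from (6.8, 7.8) to (2.9, 7.5), a distance of √(3.9² + 0.3²) ≈ 3.9.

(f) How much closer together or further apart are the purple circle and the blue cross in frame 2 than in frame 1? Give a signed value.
+2.0

Distance in frame 1: 4.0. Distance in frame 2: 6.0.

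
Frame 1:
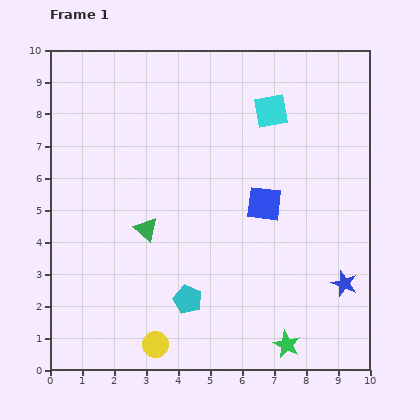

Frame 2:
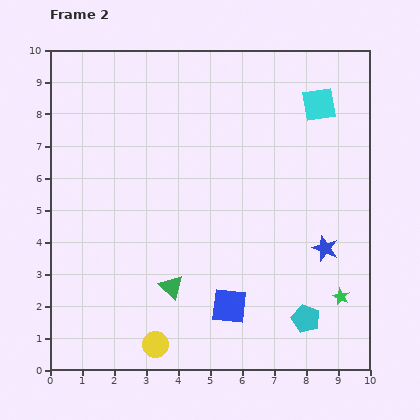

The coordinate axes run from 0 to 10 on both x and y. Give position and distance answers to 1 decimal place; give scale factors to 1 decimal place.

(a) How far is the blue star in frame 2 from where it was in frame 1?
1.3

The blue star moved from (9.2, 2.7) to (8.6, 3.8), a distance of √(0.6² + 1.1²) ≈ 1.3.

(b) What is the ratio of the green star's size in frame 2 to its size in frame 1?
0.6×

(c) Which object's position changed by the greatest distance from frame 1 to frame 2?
the cyan pentagon

(moved 3.7; next 3.4)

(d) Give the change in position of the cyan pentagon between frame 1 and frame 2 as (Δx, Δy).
(3.7, -0.6)

The cyan pentagon was at (4.3, 2.2) in frame 1 and (8.0, 1.6) in frame 2.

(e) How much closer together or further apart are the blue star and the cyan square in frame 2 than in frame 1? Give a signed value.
-1.4

Distance in frame 1: 5.9. Distance in frame 2: 4.5.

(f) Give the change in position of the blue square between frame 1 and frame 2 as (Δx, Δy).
(-1.1, -3.2)

The blue square was at (6.7, 5.2) in frame 1 and (5.6, 2.0) in frame 2.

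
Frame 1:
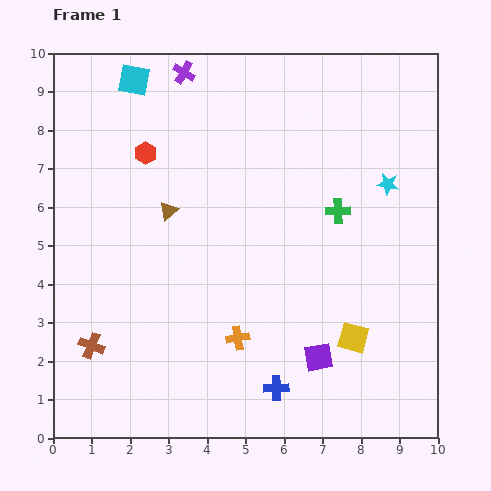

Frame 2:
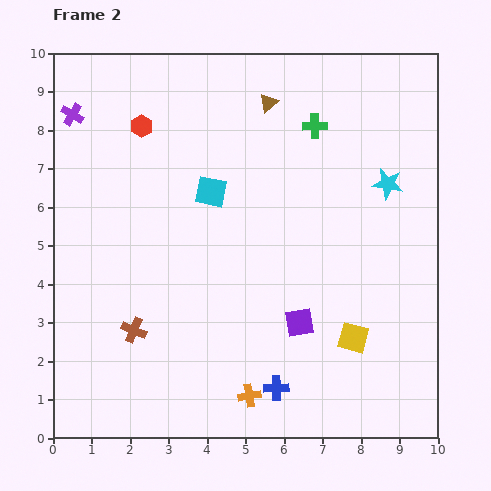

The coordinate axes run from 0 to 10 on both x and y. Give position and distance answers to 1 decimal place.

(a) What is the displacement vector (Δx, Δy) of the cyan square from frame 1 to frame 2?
(2.0, -2.9)

The cyan square was at (2.1, 9.3) in frame 1 and (4.1, 6.4) in frame 2.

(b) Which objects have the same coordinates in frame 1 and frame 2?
the cyan star, the yellow square, the blue cross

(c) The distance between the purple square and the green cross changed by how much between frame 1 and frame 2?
+1.3

Distance in frame 1: 3.8. Distance in frame 2: 5.1.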